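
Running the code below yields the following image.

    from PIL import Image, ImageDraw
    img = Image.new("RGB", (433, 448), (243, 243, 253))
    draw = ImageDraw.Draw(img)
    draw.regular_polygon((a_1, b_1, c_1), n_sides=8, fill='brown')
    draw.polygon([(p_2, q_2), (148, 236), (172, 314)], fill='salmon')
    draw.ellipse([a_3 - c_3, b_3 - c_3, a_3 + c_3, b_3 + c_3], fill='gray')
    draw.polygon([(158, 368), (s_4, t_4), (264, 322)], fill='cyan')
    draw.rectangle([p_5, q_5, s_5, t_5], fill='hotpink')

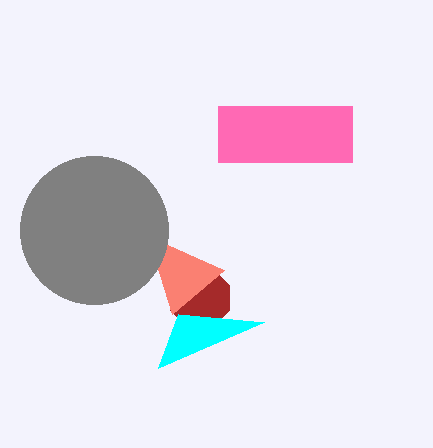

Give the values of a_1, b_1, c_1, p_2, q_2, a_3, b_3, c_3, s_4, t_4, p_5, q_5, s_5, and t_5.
a_1 = 200; b_1 = 298; c_1 = 32; p_2 = 224; q_2 = 270; a_3 = 94; b_3 = 230; c_3 = 74; s_4 = 178; t_4 = 314; p_5 = 218; q_5 = 106; s_5 = 352; t_5 = 162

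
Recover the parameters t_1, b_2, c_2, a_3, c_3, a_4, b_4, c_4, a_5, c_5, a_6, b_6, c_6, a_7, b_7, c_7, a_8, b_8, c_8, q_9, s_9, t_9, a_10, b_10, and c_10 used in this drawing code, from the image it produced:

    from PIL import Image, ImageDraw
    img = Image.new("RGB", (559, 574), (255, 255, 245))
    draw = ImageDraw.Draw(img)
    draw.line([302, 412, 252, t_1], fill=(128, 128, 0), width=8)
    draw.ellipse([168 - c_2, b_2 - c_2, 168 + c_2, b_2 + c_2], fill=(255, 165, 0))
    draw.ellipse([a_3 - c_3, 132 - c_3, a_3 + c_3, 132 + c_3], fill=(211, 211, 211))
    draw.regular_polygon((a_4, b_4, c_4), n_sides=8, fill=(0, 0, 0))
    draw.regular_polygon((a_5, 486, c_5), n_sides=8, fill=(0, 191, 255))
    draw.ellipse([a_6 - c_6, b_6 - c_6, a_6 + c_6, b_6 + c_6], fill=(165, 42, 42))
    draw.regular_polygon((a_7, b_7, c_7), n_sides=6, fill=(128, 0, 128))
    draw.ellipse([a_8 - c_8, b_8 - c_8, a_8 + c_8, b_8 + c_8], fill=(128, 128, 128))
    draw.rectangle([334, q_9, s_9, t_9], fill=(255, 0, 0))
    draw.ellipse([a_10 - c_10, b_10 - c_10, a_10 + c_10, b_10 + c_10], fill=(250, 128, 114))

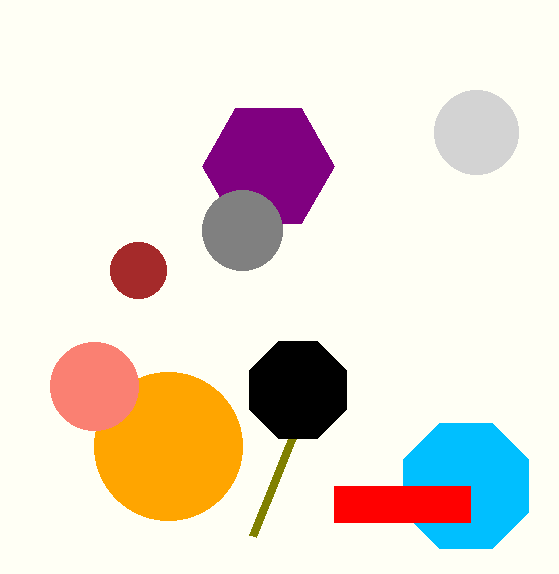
t_1 = 536
b_2 = 446
c_2 = 74
a_3 = 476
c_3 = 42
a_4 = 298
b_4 = 390
c_4 = 52
a_5 = 466
c_5 = 68
a_6 = 138
b_6 = 270
c_6 = 28
a_7 = 268
b_7 = 166
c_7 = 66
a_8 = 242
b_8 = 230
c_8 = 40
q_9 = 486
s_9 = 470
t_9 = 522
a_10 = 94
b_10 = 386
c_10 = 44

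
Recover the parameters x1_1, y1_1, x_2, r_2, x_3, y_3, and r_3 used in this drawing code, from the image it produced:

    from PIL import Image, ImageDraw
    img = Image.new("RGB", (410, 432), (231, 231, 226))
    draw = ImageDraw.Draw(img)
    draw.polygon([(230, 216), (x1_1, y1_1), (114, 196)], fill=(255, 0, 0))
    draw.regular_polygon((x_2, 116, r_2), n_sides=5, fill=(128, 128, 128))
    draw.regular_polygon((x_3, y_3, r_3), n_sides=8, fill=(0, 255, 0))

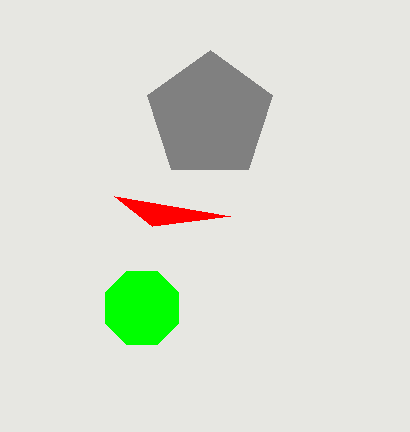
x1_1 = 152; y1_1 = 226; x_2 = 210; r_2 = 66; x_3 = 142; y_3 = 308; r_3 = 40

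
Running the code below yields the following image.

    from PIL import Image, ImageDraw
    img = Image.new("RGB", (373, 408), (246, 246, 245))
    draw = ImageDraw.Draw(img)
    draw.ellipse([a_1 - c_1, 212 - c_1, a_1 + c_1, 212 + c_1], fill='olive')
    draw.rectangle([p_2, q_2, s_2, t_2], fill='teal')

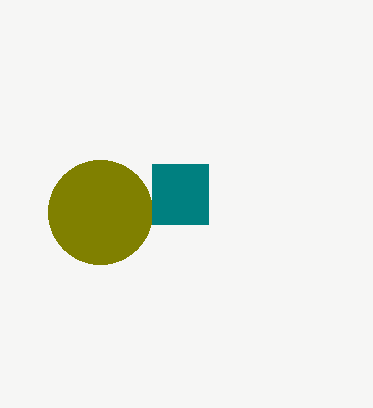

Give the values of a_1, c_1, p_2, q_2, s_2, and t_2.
a_1 = 100
c_1 = 52
p_2 = 152
q_2 = 164
s_2 = 208
t_2 = 224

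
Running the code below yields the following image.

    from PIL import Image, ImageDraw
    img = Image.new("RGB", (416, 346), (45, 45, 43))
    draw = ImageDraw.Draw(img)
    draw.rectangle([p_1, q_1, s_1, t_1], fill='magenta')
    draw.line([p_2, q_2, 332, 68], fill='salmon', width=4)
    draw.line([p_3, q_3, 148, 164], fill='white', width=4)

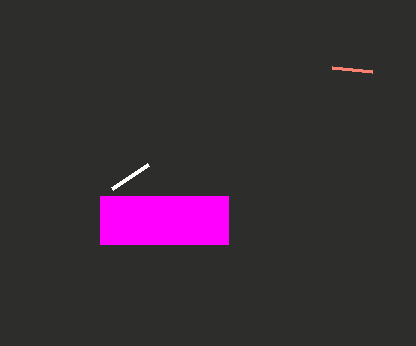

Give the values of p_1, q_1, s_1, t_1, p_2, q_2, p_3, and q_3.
p_1 = 100, q_1 = 196, s_1 = 228, t_1 = 244, p_2 = 372, q_2 = 72, p_3 = 112, q_3 = 188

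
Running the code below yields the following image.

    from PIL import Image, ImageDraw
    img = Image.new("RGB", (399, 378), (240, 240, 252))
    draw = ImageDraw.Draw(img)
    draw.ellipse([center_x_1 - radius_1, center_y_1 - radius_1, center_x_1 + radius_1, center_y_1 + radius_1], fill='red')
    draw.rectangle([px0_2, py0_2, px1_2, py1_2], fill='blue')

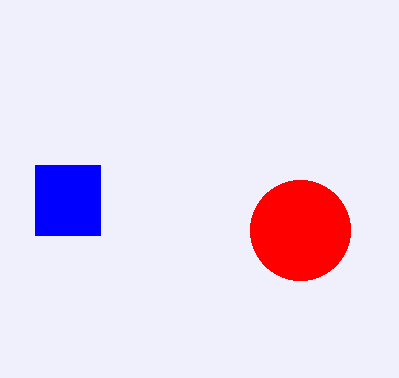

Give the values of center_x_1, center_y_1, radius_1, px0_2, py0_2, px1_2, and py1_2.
center_x_1 = 300
center_y_1 = 230
radius_1 = 50
px0_2 = 35
py0_2 = 165
px1_2 = 100
py1_2 = 235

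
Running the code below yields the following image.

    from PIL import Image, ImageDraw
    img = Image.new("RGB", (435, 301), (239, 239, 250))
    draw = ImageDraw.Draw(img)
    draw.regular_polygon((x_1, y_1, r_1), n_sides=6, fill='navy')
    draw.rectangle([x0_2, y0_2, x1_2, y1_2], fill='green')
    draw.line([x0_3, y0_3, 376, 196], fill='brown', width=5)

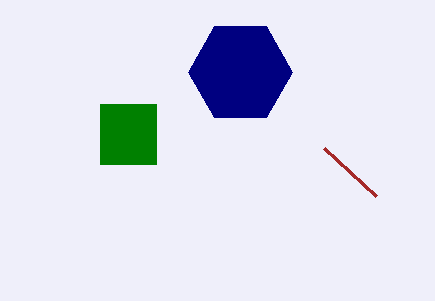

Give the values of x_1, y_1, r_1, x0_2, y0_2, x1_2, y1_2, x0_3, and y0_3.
x_1 = 240, y_1 = 72, r_1 = 52, x0_2 = 100, y0_2 = 104, x1_2 = 156, y1_2 = 164, x0_3 = 324, y0_3 = 148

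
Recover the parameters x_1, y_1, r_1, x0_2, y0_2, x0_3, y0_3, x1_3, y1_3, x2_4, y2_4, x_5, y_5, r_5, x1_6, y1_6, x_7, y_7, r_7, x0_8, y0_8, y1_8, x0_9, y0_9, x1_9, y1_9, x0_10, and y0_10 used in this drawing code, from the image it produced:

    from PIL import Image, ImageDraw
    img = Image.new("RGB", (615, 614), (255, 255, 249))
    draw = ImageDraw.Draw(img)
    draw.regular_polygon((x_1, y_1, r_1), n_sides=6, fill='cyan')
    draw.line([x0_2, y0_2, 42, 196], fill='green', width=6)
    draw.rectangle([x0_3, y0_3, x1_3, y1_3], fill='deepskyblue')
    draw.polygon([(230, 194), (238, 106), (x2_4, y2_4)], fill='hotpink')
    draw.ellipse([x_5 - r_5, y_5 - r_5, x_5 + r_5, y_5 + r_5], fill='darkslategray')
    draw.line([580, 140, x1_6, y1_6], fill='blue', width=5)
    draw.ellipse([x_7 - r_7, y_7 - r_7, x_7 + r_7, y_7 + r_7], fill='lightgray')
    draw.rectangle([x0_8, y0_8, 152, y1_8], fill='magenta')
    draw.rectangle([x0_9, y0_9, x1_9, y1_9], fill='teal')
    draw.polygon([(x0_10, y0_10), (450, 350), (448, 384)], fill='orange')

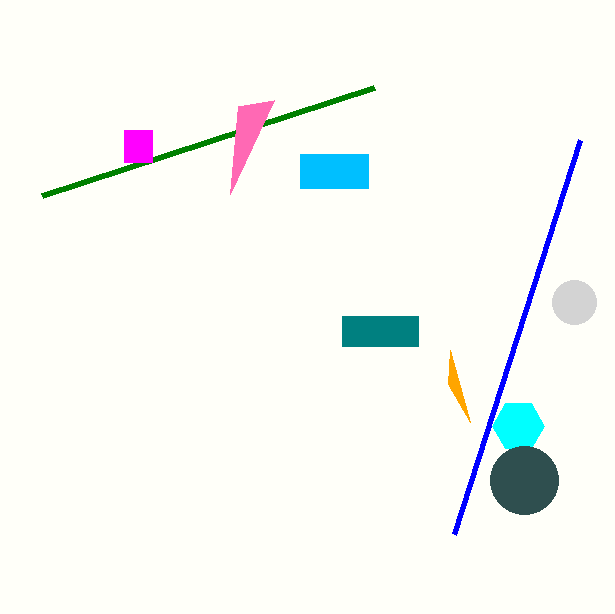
x_1 = 518, y_1 = 426, r_1 = 26, x0_2 = 374, y0_2 = 88, x0_3 = 300, y0_3 = 154, x1_3 = 368, y1_3 = 188, x2_4 = 274, y2_4 = 100, x_5 = 524, y_5 = 480, r_5 = 34, x1_6 = 454, y1_6 = 534, x_7 = 574, y_7 = 302, r_7 = 22, x0_8 = 124, y0_8 = 130, y1_8 = 162, x0_9 = 342, y0_9 = 316, x1_9 = 418, y1_9 = 346, x0_10 = 470, y0_10 = 422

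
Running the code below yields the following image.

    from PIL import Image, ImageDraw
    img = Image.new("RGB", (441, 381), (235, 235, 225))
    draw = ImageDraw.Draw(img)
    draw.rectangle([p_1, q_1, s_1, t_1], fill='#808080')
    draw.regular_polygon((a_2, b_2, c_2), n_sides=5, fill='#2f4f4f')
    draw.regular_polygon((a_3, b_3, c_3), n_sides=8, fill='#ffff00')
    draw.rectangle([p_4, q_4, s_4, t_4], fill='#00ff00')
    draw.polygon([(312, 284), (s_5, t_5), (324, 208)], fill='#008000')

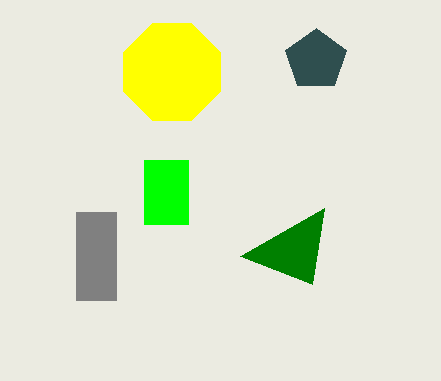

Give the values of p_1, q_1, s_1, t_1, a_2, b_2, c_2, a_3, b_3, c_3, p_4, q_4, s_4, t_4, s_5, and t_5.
p_1 = 76
q_1 = 212
s_1 = 116
t_1 = 300
a_2 = 316
b_2 = 60
c_2 = 32
a_3 = 172
b_3 = 72
c_3 = 52
p_4 = 144
q_4 = 160
s_4 = 188
t_4 = 224
s_5 = 240
t_5 = 256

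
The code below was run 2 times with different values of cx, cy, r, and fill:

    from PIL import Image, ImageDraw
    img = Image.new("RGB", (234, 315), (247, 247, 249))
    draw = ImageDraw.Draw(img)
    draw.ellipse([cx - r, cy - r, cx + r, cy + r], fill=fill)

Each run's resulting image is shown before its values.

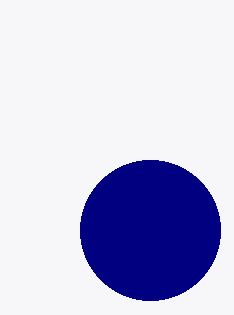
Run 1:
cx = 150, cy = 230, r = 70, fill = 'navy'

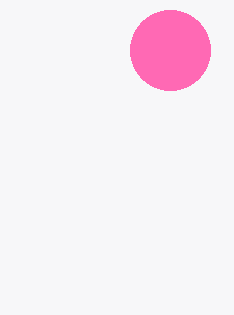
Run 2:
cx = 170; cy = 50; r = 40; fill = 'hotpink'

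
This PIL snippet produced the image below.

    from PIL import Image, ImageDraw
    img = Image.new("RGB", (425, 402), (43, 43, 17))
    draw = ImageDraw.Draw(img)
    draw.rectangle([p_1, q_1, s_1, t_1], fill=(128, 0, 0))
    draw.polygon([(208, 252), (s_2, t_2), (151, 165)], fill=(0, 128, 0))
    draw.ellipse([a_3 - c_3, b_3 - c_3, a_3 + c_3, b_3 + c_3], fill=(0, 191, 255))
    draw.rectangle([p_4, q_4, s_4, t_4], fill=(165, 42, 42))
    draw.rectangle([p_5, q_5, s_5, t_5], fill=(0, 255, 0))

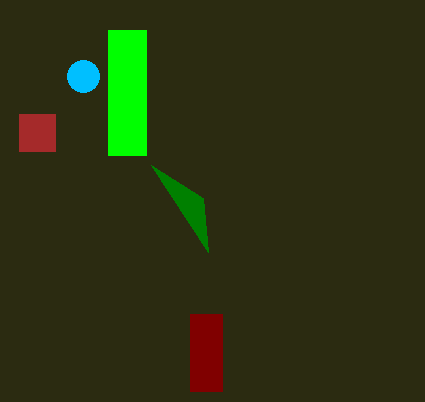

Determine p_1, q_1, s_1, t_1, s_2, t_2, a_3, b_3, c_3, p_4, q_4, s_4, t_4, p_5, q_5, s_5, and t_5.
p_1 = 190; q_1 = 314; s_1 = 222; t_1 = 391; s_2 = 203; t_2 = 198; a_3 = 83; b_3 = 76; c_3 = 16; p_4 = 19; q_4 = 114; s_4 = 55; t_4 = 151; p_5 = 108; q_5 = 30; s_5 = 146; t_5 = 155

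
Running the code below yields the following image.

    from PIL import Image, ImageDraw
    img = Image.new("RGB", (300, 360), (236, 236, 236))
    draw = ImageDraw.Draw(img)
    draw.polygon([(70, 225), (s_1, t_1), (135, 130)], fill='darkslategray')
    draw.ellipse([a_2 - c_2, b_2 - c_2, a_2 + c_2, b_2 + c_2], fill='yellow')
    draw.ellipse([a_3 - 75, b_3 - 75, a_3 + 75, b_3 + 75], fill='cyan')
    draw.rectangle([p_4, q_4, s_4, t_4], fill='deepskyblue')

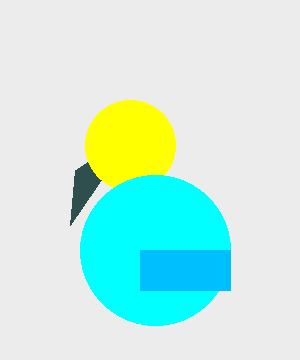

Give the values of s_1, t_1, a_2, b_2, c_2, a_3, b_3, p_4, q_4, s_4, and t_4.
s_1 = 75; t_1 = 170; a_2 = 130; b_2 = 145; c_2 = 45; a_3 = 155; b_3 = 250; p_4 = 140; q_4 = 250; s_4 = 230; t_4 = 290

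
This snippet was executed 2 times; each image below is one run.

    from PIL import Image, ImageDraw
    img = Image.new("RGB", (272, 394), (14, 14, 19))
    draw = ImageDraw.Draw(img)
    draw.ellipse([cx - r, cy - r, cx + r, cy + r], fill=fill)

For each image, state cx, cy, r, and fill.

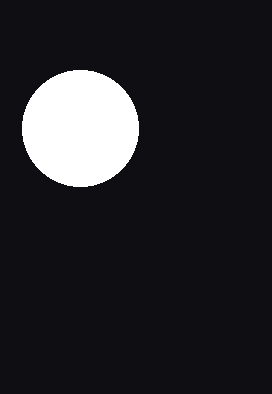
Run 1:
cx = 80; cy = 128; r = 58; fill = 'white'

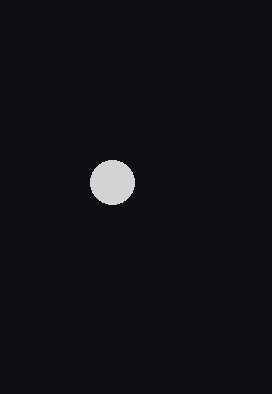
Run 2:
cx = 112, cy = 182, r = 22, fill = 'lightgray'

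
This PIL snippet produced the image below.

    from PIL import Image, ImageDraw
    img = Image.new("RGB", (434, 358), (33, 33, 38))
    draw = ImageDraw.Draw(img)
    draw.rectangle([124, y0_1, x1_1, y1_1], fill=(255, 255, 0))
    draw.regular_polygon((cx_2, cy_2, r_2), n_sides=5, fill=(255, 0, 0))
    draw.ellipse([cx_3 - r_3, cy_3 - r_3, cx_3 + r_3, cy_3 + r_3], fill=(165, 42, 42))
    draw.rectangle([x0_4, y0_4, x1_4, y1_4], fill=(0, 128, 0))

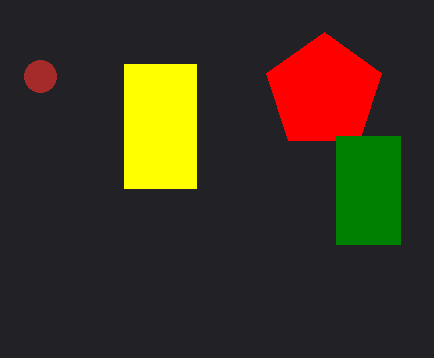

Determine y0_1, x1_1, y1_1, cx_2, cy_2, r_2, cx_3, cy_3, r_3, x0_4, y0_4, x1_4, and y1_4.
y0_1 = 64; x1_1 = 196; y1_1 = 188; cx_2 = 324; cy_2 = 92; r_2 = 60; cx_3 = 40; cy_3 = 76; r_3 = 16; x0_4 = 336; y0_4 = 136; x1_4 = 400; y1_4 = 244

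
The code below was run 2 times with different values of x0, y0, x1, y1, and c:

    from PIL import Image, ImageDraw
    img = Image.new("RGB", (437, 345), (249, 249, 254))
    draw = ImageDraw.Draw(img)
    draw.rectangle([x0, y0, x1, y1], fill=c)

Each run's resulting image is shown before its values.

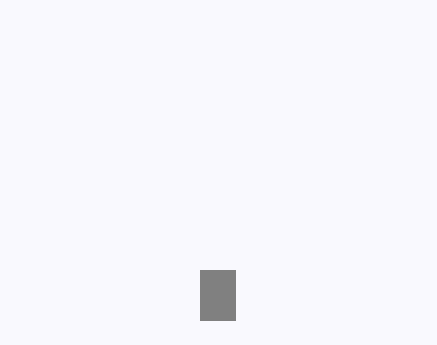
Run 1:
x0 = 200, y0 = 270, x1 = 235, y1 = 320, c = 'gray'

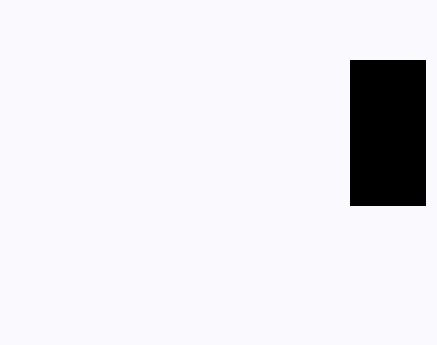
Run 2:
x0 = 350; y0 = 60; x1 = 425; y1 = 205; c = 'black'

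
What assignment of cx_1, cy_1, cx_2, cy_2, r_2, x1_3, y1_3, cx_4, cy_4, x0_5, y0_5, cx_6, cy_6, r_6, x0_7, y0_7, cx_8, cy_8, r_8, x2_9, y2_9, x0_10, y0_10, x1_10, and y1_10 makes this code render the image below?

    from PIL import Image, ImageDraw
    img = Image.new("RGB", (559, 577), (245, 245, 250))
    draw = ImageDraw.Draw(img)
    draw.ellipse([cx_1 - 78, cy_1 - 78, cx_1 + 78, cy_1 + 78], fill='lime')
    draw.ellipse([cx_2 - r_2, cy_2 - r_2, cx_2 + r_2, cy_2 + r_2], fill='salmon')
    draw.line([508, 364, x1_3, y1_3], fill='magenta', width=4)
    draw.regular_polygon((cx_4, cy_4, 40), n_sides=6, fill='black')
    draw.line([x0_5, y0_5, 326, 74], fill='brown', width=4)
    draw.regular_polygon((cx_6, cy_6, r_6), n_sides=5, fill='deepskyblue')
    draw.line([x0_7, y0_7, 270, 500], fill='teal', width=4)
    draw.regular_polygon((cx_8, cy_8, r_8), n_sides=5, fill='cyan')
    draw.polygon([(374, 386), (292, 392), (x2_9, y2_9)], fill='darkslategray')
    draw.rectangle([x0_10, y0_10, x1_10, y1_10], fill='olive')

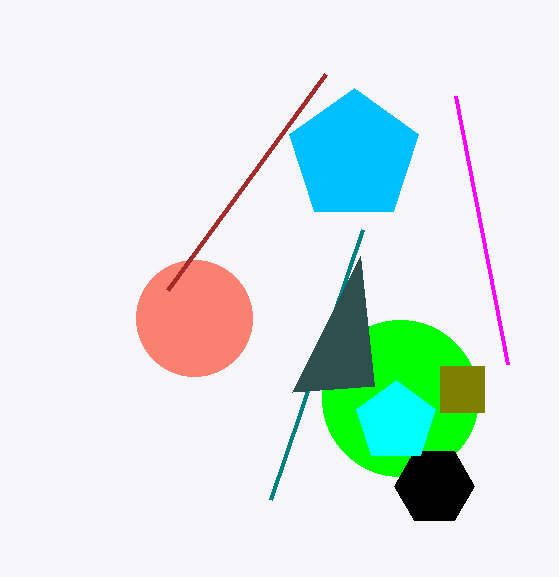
cx_1 = 400, cy_1 = 398, cx_2 = 194, cy_2 = 318, r_2 = 58, x1_3 = 456, y1_3 = 96, cx_4 = 434, cy_4 = 486, x0_5 = 168, y0_5 = 290, cx_6 = 354, cy_6 = 156, r_6 = 68, x0_7 = 362, y0_7 = 230, cx_8 = 396, cy_8 = 422, r_8 = 42, x2_9 = 360, y2_9 = 256, x0_10 = 440, y0_10 = 366, x1_10 = 484, y1_10 = 412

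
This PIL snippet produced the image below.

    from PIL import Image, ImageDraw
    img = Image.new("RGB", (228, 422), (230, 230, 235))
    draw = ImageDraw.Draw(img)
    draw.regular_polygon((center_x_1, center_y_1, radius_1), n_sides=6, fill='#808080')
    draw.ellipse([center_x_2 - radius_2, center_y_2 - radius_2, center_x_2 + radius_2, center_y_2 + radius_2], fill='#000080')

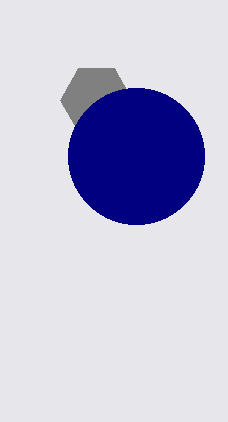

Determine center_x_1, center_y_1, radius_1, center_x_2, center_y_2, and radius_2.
center_x_1 = 96; center_y_1 = 100; radius_1 = 36; center_x_2 = 136; center_y_2 = 156; radius_2 = 68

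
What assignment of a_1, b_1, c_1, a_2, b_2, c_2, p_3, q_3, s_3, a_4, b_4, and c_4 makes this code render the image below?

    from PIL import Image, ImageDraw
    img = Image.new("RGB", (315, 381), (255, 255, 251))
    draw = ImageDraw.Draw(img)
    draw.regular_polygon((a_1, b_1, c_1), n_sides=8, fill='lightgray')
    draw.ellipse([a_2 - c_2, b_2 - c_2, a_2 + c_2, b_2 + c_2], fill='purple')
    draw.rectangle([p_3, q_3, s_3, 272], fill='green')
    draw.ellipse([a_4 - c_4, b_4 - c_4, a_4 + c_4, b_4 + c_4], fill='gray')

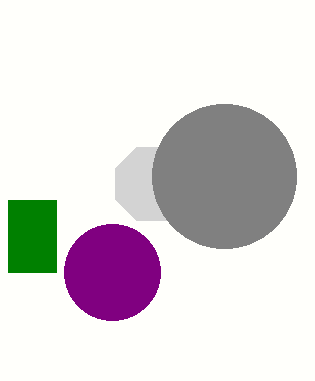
a_1 = 152, b_1 = 184, c_1 = 40, a_2 = 112, b_2 = 272, c_2 = 48, p_3 = 8, q_3 = 200, s_3 = 56, a_4 = 224, b_4 = 176, c_4 = 72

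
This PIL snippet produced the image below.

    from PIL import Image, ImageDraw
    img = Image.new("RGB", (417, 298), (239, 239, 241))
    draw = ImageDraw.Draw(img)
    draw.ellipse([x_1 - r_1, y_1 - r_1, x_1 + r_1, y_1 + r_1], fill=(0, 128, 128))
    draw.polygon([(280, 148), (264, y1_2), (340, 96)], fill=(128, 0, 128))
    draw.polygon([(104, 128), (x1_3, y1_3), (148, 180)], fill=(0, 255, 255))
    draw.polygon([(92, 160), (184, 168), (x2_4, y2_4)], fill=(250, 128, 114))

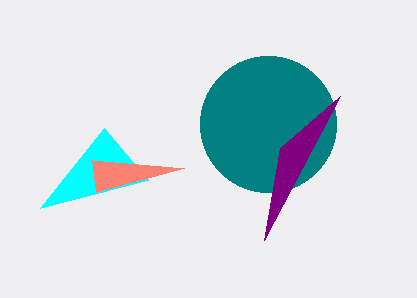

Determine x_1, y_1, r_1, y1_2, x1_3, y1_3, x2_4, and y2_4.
x_1 = 268, y_1 = 124, r_1 = 68, y1_2 = 240, x1_3 = 40, y1_3 = 208, x2_4 = 96, y2_4 = 192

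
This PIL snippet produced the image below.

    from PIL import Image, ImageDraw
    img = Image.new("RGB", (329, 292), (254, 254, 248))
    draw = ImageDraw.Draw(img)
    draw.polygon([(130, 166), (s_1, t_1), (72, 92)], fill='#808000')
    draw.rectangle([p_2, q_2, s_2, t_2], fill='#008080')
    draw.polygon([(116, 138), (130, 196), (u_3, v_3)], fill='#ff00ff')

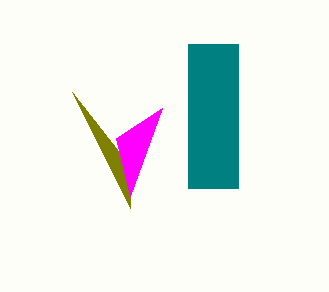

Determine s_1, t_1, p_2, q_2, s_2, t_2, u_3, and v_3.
s_1 = 130
t_1 = 208
p_2 = 188
q_2 = 44
s_2 = 238
t_2 = 188
u_3 = 162
v_3 = 108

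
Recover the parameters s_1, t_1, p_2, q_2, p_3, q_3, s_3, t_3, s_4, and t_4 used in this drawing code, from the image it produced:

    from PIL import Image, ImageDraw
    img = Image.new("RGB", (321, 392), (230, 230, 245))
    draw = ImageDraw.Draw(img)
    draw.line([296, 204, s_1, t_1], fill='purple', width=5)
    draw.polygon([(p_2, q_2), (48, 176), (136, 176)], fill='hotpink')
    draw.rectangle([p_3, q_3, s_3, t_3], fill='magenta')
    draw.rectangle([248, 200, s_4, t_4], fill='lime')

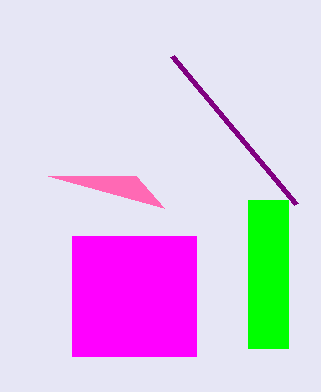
s_1 = 172; t_1 = 56; p_2 = 164; q_2 = 208; p_3 = 72; q_3 = 236; s_3 = 196; t_3 = 356; s_4 = 288; t_4 = 348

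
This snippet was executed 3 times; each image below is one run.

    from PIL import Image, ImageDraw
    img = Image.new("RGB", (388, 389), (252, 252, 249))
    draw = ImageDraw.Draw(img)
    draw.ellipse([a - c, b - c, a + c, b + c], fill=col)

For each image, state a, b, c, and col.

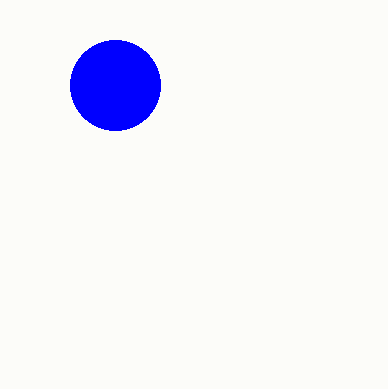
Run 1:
a = 115; b = 85; c = 45; col = 'blue'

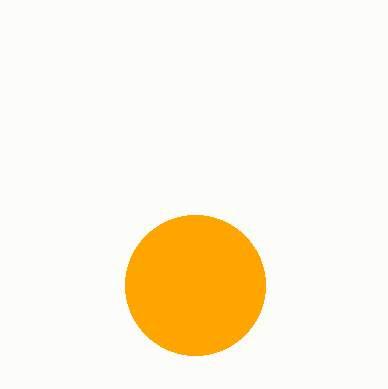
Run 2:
a = 195; b = 285; c = 70; col = 'orange'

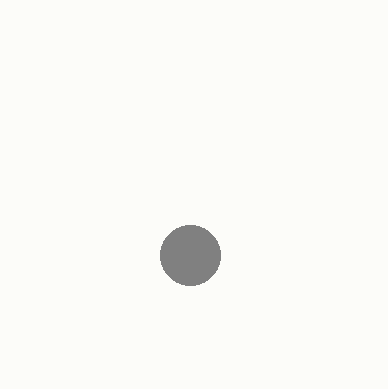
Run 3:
a = 190, b = 255, c = 30, col = 'gray'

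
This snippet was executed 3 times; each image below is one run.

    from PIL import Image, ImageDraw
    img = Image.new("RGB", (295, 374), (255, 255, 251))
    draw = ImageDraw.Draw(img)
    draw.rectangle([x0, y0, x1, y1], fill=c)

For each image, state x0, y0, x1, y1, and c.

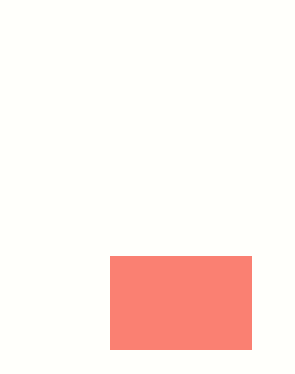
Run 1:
x0 = 110; y0 = 256; x1 = 251; y1 = 349; c = 'salmon'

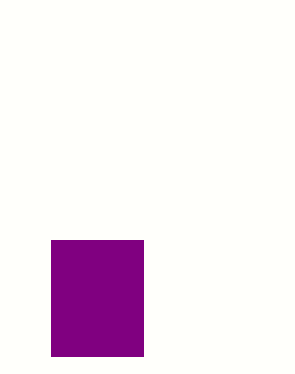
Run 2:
x0 = 51
y0 = 240
x1 = 143
y1 = 356
c = 'purple'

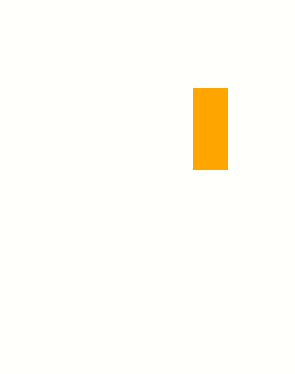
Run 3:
x0 = 193; y0 = 88; x1 = 227; y1 = 169; c = 'orange'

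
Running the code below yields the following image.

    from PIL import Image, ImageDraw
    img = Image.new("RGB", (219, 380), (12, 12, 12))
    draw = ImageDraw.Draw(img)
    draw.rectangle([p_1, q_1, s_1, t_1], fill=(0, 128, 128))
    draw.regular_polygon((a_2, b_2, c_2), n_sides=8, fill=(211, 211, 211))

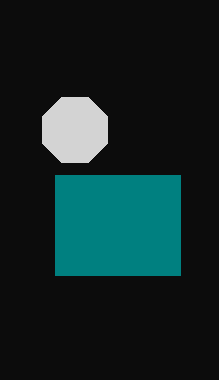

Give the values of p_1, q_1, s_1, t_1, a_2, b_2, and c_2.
p_1 = 55
q_1 = 175
s_1 = 180
t_1 = 275
a_2 = 75
b_2 = 130
c_2 = 35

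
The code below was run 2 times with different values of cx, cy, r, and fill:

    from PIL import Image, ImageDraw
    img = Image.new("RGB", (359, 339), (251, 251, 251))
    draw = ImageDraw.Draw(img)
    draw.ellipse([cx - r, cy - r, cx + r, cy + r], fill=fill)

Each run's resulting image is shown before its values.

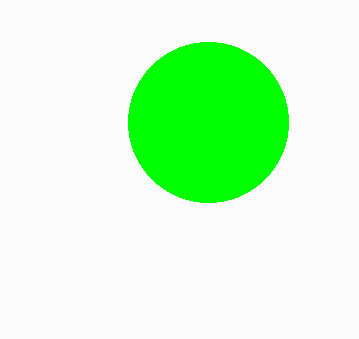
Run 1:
cx = 208, cy = 122, r = 80, fill = 'lime'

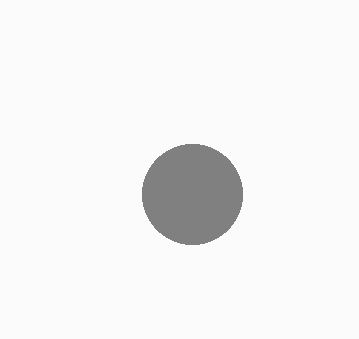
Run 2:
cx = 192, cy = 194, r = 50, fill = 'gray'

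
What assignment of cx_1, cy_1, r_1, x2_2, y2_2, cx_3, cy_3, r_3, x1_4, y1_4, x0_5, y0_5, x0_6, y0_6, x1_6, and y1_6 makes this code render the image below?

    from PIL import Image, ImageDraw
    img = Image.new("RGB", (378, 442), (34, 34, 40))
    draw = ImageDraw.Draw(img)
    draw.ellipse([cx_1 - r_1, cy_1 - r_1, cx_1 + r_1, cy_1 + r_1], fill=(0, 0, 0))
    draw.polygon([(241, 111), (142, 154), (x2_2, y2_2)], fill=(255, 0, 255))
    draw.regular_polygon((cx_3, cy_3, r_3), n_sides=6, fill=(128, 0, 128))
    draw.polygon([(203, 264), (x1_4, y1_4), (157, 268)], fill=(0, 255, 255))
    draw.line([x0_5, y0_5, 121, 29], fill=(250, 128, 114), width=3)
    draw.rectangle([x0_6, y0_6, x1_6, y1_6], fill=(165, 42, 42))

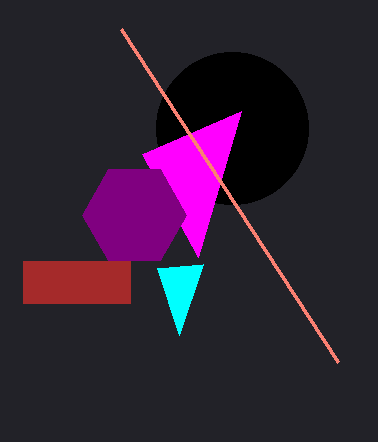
cx_1 = 232; cy_1 = 128; r_1 = 76; x2_2 = 198; y2_2 = 257; cx_3 = 134; cy_3 = 215; r_3 = 52; x1_4 = 179; y1_4 = 335; x0_5 = 338; y0_5 = 362; x0_6 = 23; y0_6 = 261; x1_6 = 130; y1_6 = 303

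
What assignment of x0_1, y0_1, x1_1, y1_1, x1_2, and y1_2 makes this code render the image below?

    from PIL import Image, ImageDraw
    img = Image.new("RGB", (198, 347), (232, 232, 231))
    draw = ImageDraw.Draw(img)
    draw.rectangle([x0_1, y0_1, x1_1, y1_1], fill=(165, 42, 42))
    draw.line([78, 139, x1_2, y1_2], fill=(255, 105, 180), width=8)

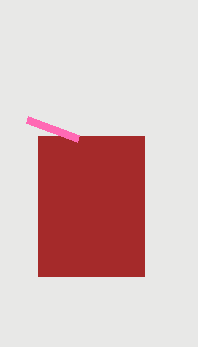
x0_1 = 38, y0_1 = 136, x1_1 = 144, y1_1 = 276, x1_2 = 27, y1_2 = 120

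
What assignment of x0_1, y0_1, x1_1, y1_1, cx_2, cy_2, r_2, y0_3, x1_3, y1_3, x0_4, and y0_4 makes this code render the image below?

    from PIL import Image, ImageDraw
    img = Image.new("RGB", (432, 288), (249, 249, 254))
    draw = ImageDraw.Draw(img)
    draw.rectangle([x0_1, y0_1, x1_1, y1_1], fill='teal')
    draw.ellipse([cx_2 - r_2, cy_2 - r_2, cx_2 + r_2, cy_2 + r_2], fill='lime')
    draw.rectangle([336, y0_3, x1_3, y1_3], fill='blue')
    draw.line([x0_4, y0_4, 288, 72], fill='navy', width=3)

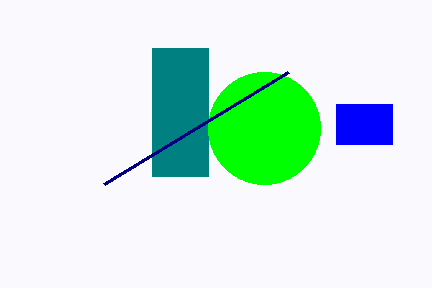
x0_1 = 152; y0_1 = 48; x1_1 = 208; y1_1 = 176; cx_2 = 264; cy_2 = 128; r_2 = 56; y0_3 = 104; x1_3 = 392; y1_3 = 144; x0_4 = 104; y0_4 = 184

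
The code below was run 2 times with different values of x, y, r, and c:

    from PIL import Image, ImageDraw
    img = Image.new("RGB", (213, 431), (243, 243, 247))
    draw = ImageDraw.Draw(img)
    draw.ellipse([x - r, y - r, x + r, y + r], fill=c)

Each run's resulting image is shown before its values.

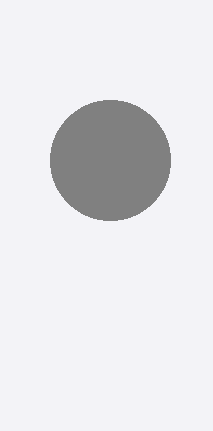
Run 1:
x = 110, y = 160, r = 60, c = 'gray'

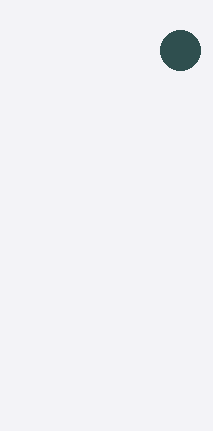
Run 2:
x = 180; y = 50; r = 20; c = 'darkslategray'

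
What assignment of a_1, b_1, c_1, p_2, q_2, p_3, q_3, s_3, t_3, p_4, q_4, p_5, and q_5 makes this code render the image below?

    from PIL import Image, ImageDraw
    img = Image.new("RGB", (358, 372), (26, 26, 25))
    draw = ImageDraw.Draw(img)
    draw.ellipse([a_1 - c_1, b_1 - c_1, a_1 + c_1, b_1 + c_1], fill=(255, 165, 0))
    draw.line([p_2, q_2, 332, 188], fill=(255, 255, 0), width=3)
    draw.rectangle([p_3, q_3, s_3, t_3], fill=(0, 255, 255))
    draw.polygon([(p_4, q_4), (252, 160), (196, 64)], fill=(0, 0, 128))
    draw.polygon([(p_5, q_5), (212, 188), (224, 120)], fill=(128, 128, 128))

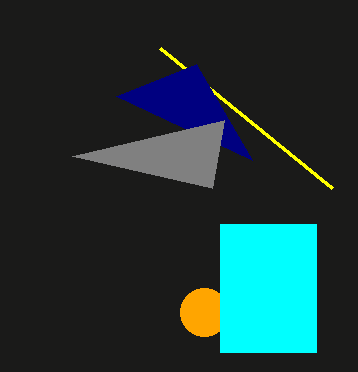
a_1 = 204
b_1 = 312
c_1 = 24
p_2 = 160
q_2 = 48
p_3 = 220
q_3 = 224
s_3 = 316
t_3 = 352
p_4 = 116
q_4 = 96
p_5 = 72
q_5 = 156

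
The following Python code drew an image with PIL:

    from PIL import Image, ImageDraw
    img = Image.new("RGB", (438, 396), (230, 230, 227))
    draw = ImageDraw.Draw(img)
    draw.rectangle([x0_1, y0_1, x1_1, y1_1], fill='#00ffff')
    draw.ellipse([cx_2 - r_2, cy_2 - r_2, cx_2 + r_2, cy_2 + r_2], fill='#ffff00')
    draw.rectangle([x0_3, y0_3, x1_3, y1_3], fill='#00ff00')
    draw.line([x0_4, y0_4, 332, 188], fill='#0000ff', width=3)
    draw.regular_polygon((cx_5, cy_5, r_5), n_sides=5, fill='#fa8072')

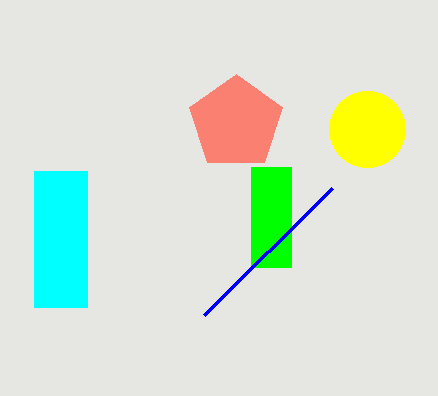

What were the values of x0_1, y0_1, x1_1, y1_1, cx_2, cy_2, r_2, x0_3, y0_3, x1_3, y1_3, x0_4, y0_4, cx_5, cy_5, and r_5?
x0_1 = 34; y0_1 = 171; x1_1 = 87; y1_1 = 307; cx_2 = 367; cy_2 = 129; r_2 = 38; x0_3 = 251; y0_3 = 167; x1_3 = 291; y1_3 = 267; x0_4 = 204; y0_4 = 315; cx_5 = 236; cy_5 = 123; r_5 = 49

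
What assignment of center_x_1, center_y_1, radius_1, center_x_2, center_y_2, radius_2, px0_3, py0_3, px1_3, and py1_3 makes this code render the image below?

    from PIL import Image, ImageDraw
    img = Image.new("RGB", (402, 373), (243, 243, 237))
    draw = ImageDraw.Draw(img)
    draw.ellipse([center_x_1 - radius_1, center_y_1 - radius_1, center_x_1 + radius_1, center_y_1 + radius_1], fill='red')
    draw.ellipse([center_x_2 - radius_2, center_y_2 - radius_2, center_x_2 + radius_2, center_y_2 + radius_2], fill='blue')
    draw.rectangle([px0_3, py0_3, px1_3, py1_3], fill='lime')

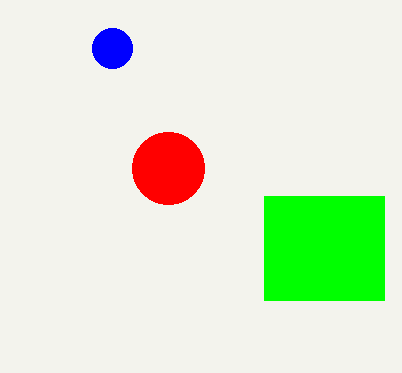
center_x_1 = 168
center_y_1 = 168
radius_1 = 36
center_x_2 = 112
center_y_2 = 48
radius_2 = 20
px0_3 = 264
py0_3 = 196
px1_3 = 384
py1_3 = 300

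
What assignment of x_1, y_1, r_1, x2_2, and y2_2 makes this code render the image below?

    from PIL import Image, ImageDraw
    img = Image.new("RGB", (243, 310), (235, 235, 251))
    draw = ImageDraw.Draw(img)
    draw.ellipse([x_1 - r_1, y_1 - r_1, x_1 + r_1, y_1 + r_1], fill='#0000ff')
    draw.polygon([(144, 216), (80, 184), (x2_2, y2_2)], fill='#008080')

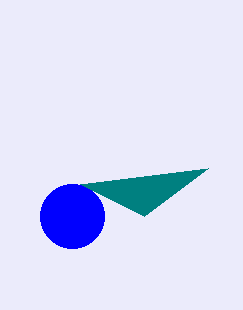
x_1 = 72
y_1 = 216
r_1 = 32
x2_2 = 208
y2_2 = 168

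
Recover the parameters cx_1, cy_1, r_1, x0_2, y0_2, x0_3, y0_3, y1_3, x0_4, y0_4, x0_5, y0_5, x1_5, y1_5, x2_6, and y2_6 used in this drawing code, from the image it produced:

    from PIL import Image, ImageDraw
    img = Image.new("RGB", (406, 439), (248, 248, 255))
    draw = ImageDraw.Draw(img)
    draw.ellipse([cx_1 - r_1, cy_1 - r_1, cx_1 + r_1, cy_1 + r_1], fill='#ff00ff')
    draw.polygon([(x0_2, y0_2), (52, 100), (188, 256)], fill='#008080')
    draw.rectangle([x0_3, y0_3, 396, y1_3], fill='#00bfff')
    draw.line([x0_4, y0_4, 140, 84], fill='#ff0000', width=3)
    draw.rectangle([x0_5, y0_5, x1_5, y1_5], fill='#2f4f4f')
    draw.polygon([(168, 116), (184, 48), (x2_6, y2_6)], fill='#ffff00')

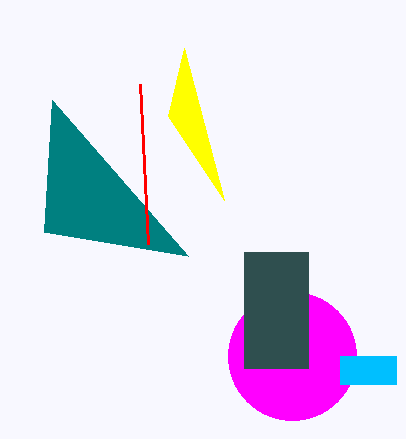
cx_1 = 292; cy_1 = 356; r_1 = 64; x0_2 = 44; y0_2 = 232; x0_3 = 340; y0_3 = 356; y1_3 = 384; x0_4 = 148; y0_4 = 244; x0_5 = 244; y0_5 = 252; x1_5 = 308; y1_5 = 368; x2_6 = 224; y2_6 = 200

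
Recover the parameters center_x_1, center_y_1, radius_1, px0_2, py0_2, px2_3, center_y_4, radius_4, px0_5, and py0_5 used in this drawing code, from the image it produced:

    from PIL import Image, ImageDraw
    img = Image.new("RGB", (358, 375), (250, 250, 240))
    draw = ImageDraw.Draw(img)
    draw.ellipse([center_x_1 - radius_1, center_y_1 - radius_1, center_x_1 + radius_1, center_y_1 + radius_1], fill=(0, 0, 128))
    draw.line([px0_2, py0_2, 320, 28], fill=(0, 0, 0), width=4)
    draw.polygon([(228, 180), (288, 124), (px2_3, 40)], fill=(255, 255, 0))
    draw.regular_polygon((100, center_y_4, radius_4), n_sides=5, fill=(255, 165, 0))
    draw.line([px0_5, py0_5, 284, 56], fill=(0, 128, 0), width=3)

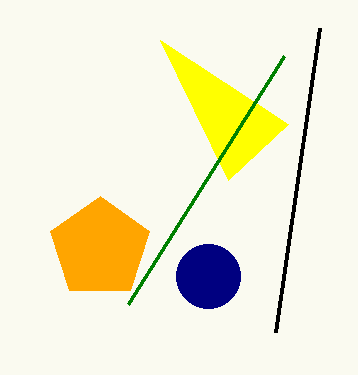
center_x_1 = 208, center_y_1 = 276, radius_1 = 32, px0_2 = 276, py0_2 = 332, px2_3 = 160, center_y_4 = 248, radius_4 = 52, px0_5 = 128, py0_5 = 304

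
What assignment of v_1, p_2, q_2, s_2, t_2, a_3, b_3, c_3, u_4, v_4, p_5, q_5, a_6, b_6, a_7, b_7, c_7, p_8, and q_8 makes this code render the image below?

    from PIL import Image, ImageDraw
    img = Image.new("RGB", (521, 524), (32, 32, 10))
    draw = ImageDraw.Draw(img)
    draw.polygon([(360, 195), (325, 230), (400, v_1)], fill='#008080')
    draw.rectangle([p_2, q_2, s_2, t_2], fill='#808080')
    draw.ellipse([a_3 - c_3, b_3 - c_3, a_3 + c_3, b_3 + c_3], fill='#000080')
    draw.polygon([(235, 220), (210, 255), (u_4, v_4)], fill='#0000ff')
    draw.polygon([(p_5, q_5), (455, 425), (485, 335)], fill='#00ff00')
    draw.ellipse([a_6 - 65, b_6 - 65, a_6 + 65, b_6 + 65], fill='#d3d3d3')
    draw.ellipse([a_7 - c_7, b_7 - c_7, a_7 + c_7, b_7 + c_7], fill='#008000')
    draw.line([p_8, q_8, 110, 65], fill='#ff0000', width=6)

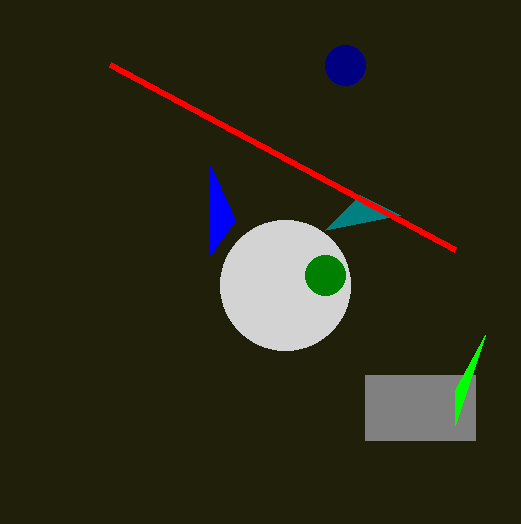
v_1 = 215; p_2 = 365; q_2 = 375; s_2 = 475; t_2 = 440; a_3 = 345; b_3 = 65; c_3 = 20; u_4 = 210; v_4 = 165; p_5 = 455; q_5 = 390; a_6 = 285; b_6 = 285; a_7 = 325; b_7 = 275; c_7 = 20; p_8 = 455; q_8 = 250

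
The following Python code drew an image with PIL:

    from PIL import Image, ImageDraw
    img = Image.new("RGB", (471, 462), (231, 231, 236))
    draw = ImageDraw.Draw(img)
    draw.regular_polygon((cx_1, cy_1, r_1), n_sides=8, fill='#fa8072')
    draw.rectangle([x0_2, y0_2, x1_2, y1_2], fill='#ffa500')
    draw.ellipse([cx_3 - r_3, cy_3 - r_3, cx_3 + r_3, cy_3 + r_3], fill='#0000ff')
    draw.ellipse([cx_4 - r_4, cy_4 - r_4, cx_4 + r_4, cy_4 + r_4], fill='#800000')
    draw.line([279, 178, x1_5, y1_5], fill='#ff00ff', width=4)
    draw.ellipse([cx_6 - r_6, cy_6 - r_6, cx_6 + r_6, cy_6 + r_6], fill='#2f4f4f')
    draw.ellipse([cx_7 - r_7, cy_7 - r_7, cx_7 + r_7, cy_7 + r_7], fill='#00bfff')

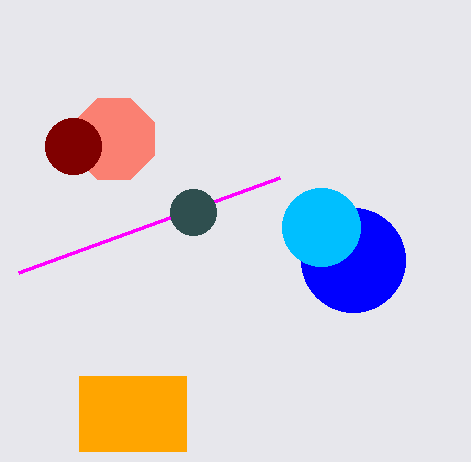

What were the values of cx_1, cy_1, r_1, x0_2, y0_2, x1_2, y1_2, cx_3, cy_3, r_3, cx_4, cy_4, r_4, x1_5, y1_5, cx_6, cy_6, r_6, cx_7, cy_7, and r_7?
cx_1 = 114; cy_1 = 139; r_1 = 44; x0_2 = 79; y0_2 = 376; x1_2 = 186; y1_2 = 451; cx_3 = 353; cy_3 = 260; r_3 = 52; cx_4 = 73; cy_4 = 146; r_4 = 28; x1_5 = 18; y1_5 = 273; cx_6 = 193; cy_6 = 212; r_6 = 23; cx_7 = 321; cy_7 = 227; r_7 = 39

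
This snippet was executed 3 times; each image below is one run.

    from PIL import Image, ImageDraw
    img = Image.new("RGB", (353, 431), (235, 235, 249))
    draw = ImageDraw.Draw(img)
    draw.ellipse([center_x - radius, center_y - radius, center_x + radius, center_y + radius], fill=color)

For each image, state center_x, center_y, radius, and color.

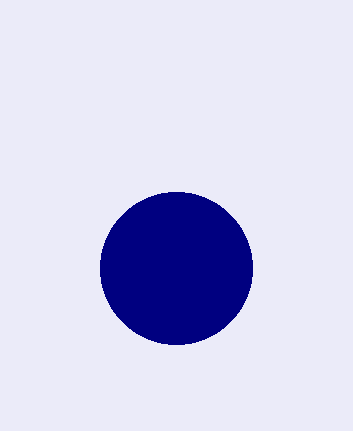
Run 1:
center_x = 176
center_y = 268
radius = 76
color = 'navy'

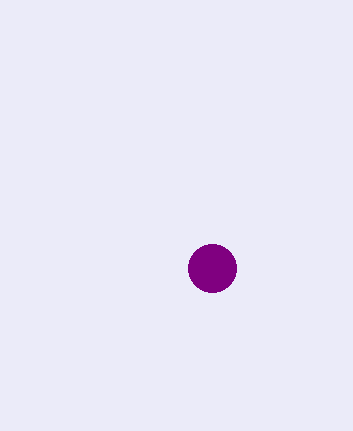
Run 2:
center_x = 212
center_y = 268
radius = 24
color = 'purple'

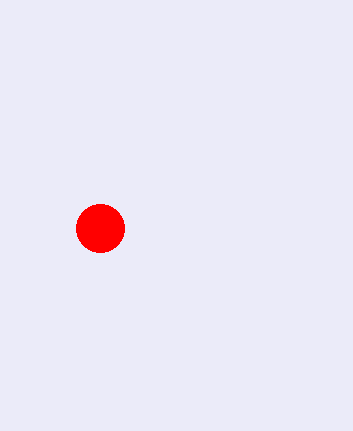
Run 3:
center_x = 100; center_y = 228; radius = 24; color = 'red'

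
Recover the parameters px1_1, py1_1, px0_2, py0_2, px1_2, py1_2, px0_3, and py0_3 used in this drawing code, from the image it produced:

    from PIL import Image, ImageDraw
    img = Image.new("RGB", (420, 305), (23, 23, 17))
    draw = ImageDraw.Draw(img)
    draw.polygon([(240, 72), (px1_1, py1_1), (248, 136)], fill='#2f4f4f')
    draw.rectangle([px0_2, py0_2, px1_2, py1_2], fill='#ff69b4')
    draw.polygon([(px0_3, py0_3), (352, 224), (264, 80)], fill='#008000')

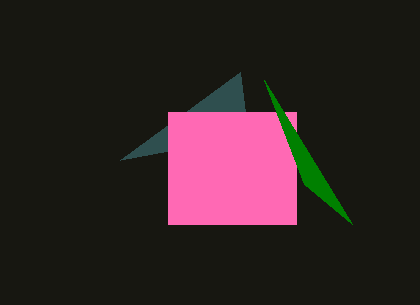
px1_1 = 120, py1_1 = 160, px0_2 = 168, py0_2 = 112, px1_2 = 296, py1_2 = 224, px0_3 = 304, py0_3 = 184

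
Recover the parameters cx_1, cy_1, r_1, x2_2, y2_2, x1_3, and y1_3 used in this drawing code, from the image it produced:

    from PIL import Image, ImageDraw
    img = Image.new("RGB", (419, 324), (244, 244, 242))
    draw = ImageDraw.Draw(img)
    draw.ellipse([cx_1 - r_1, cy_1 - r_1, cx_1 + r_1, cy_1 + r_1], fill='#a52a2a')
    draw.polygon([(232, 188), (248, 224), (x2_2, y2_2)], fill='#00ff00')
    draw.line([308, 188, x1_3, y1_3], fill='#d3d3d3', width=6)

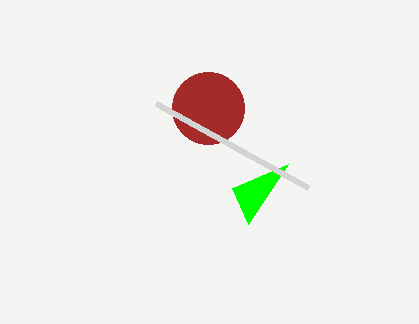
cx_1 = 208
cy_1 = 108
r_1 = 36
x2_2 = 288
y2_2 = 164
x1_3 = 156
y1_3 = 104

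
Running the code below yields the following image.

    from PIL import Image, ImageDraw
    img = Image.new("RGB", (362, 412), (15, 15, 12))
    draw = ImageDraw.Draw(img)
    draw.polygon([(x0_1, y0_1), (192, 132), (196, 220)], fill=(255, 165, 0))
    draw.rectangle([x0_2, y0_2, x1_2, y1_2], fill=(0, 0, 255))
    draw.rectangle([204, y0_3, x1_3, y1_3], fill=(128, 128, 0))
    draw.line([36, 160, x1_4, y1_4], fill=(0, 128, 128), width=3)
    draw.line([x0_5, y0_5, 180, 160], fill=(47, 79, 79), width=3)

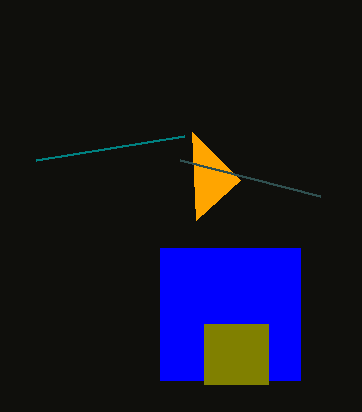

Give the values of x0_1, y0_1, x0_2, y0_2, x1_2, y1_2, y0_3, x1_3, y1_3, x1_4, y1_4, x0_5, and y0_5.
x0_1 = 240; y0_1 = 180; x0_2 = 160; y0_2 = 248; x1_2 = 300; y1_2 = 380; y0_3 = 324; x1_3 = 268; y1_3 = 384; x1_4 = 184; y1_4 = 136; x0_5 = 320; y0_5 = 196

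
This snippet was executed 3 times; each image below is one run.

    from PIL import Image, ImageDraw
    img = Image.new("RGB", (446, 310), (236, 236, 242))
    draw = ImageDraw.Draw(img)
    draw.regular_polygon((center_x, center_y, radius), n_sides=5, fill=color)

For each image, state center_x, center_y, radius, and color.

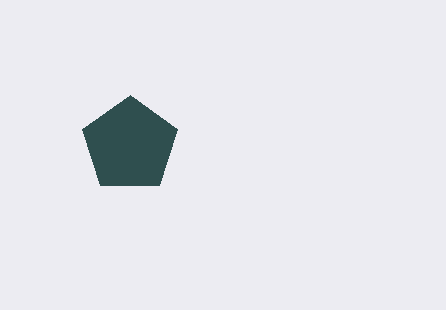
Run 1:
center_x = 130
center_y = 145
radius = 50
color = 'darkslategray'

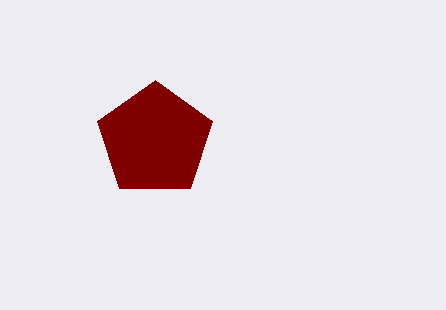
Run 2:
center_x = 155, center_y = 140, radius = 60, color = 'maroon'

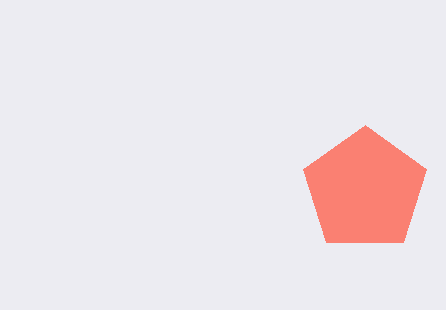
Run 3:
center_x = 365, center_y = 190, radius = 65, color = 'salmon'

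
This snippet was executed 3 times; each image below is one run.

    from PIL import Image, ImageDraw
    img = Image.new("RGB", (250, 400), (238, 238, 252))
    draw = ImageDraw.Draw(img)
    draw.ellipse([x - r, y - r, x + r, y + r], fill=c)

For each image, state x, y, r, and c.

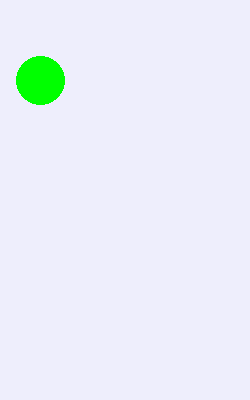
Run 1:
x = 40; y = 80; r = 24; c = 'lime'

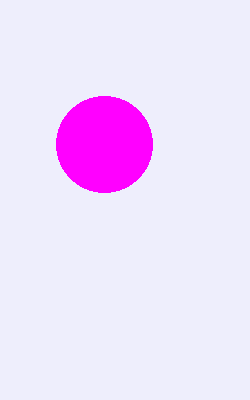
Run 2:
x = 104, y = 144, r = 48, c = 'magenta'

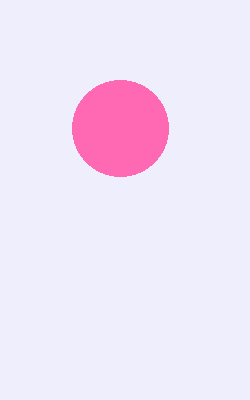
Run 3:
x = 120
y = 128
r = 48
c = 'hotpink'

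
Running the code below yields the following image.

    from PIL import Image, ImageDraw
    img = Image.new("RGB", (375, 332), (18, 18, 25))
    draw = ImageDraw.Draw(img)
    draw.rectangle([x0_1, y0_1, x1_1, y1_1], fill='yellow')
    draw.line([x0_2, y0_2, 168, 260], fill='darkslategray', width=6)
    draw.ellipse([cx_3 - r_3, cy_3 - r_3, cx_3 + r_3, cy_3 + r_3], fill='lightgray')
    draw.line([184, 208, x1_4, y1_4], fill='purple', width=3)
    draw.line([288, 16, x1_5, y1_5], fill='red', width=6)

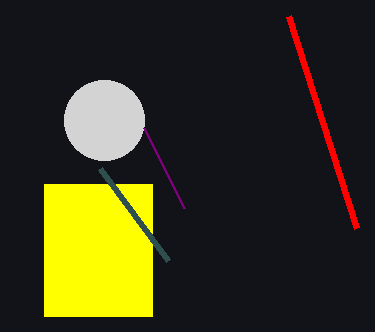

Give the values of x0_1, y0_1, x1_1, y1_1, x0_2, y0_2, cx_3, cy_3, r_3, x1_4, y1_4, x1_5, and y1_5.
x0_1 = 44, y0_1 = 184, x1_1 = 152, y1_1 = 316, x0_2 = 100, y0_2 = 168, cx_3 = 104, cy_3 = 120, r_3 = 40, x1_4 = 144, y1_4 = 128, x1_5 = 356, y1_5 = 228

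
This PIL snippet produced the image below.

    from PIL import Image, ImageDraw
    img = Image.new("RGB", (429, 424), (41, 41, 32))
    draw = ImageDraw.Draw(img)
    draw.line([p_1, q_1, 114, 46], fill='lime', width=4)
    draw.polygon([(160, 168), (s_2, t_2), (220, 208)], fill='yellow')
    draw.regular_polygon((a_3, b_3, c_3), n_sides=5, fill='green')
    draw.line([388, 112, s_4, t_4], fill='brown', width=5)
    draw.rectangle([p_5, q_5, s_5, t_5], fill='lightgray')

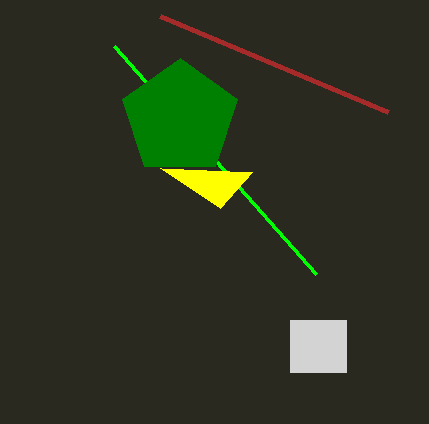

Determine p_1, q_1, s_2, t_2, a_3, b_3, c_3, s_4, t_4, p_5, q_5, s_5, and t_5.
p_1 = 316; q_1 = 274; s_2 = 252; t_2 = 172; a_3 = 180; b_3 = 118; c_3 = 60; s_4 = 160; t_4 = 16; p_5 = 290; q_5 = 320; s_5 = 346; t_5 = 372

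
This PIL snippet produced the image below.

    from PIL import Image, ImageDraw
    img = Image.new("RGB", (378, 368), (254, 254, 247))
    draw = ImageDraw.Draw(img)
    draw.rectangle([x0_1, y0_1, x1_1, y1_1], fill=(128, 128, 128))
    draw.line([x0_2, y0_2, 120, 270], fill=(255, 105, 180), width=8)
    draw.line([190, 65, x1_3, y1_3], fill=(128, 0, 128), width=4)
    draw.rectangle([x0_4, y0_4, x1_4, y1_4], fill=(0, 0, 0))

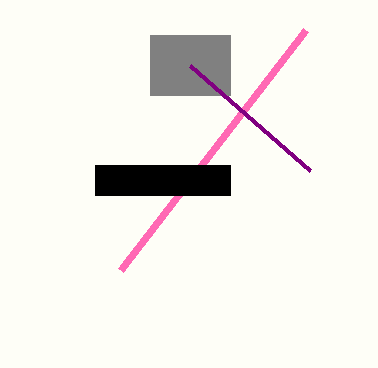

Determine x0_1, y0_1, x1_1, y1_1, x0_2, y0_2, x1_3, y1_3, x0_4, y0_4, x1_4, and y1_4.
x0_1 = 150
y0_1 = 35
x1_1 = 230
y1_1 = 95
x0_2 = 305
y0_2 = 30
x1_3 = 310
y1_3 = 170
x0_4 = 95
y0_4 = 165
x1_4 = 230
y1_4 = 195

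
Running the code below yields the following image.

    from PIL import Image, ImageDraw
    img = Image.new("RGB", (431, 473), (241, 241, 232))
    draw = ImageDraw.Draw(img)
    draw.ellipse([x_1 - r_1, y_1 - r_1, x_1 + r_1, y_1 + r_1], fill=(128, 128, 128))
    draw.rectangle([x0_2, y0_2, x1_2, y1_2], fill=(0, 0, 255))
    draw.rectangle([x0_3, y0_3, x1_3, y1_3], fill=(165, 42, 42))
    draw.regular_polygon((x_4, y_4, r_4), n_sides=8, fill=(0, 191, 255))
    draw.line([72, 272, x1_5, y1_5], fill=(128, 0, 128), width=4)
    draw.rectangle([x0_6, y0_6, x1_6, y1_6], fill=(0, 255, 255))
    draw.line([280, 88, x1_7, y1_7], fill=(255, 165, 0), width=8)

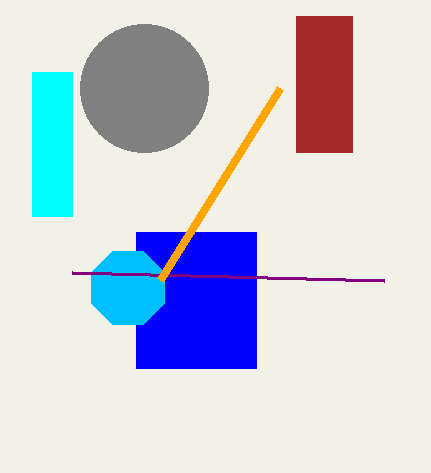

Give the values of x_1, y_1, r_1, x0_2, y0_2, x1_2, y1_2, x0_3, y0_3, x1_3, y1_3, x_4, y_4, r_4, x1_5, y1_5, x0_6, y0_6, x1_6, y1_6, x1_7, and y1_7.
x_1 = 144
y_1 = 88
r_1 = 64
x0_2 = 136
y0_2 = 232
x1_2 = 256
y1_2 = 368
x0_3 = 296
y0_3 = 16
x1_3 = 352
y1_3 = 152
x_4 = 128
y_4 = 288
r_4 = 40
x1_5 = 384
y1_5 = 280
x0_6 = 32
y0_6 = 72
x1_6 = 72
y1_6 = 216
x1_7 = 160
y1_7 = 280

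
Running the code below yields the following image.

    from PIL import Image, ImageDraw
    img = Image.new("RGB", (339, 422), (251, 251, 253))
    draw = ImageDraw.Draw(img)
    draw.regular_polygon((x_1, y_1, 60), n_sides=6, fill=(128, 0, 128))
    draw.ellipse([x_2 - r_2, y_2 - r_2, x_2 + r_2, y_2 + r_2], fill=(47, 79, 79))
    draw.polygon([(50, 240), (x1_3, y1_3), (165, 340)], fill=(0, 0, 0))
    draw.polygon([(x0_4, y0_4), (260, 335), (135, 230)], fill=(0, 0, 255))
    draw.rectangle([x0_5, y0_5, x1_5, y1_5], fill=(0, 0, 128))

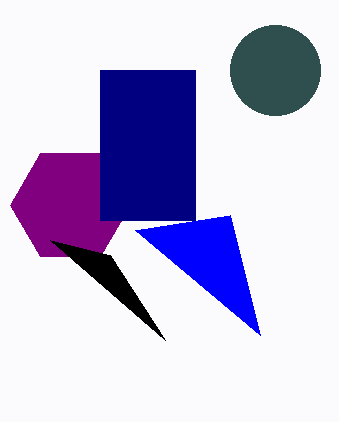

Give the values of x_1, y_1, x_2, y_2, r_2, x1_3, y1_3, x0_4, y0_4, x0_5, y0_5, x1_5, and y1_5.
x_1 = 70, y_1 = 205, x_2 = 275, y_2 = 70, r_2 = 45, x1_3 = 110, y1_3 = 255, x0_4 = 230, y0_4 = 215, x0_5 = 100, y0_5 = 70, x1_5 = 195, y1_5 = 220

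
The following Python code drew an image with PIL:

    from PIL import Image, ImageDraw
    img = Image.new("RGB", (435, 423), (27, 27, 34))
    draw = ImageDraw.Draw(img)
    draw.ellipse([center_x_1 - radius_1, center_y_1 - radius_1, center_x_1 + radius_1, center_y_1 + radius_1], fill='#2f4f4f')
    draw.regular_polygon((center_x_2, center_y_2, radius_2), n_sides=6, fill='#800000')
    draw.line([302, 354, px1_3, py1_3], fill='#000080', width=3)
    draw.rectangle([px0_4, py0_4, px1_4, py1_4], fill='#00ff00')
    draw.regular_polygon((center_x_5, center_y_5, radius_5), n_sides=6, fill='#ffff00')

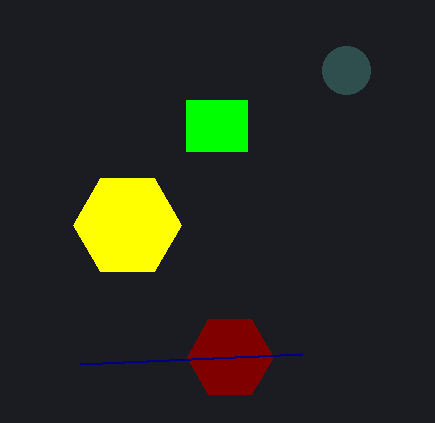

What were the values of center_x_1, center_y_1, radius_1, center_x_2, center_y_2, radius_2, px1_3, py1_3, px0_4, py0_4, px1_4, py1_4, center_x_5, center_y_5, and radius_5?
center_x_1 = 346
center_y_1 = 70
radius_1 = 24
center_x_2 = 230
center_y_2 = 357
radius_2 = 43
px1_3 = 80
py1_3 = 364
px0_4 = 186
py0_4 = 100
px1_4 = 247
py1_4 = 151
center_x_5 = 127
center_y_5 = 225
radius_5 = 54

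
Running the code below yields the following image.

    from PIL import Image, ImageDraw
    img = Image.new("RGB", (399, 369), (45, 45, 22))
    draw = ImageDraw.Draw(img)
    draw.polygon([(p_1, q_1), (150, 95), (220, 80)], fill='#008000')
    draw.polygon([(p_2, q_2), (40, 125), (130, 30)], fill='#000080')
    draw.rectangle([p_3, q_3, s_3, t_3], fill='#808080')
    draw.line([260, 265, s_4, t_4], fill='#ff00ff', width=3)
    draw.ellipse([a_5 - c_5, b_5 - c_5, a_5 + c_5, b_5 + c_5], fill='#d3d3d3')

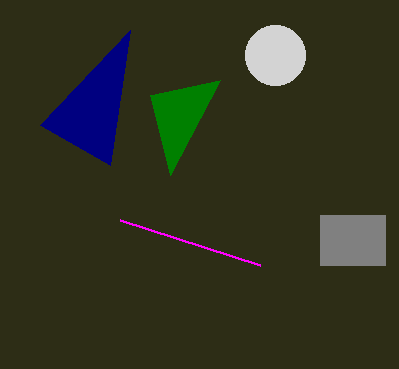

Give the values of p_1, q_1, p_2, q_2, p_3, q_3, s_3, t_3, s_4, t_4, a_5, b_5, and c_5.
p_1 = 170
q_1 = 175
p_2 = 110
q_2 = 165
p_3 = 320
q_3 = 215
s_3 = 385
t_3 = 265
s_4 = 120
t_4 = 220
a_5 = 275
b_5 = 55
c_5 = 30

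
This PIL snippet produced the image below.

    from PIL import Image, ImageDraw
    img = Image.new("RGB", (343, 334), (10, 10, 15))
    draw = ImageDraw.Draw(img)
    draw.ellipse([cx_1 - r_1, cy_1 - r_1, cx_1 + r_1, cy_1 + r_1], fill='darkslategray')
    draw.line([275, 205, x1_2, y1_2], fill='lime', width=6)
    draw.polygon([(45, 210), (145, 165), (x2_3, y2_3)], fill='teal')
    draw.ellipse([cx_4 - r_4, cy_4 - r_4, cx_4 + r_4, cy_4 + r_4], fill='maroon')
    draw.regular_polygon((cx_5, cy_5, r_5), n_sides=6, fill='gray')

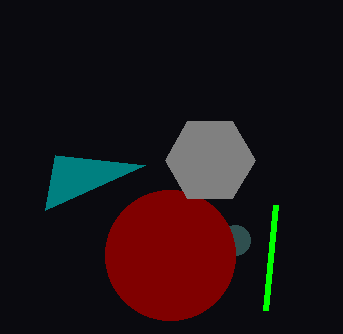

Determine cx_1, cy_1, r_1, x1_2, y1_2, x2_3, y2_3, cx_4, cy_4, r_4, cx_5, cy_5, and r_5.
cx_1 = 235; cy_1 = 240; r_1 = 15; x1_2 = 265; y1_2 = 310; x2_3 = 55; y2_3 = 155; cx_4 = 170; cy_4 = 255; r_4 = 65; cx_5 = 210; cy_5 = 160; r_5 = 45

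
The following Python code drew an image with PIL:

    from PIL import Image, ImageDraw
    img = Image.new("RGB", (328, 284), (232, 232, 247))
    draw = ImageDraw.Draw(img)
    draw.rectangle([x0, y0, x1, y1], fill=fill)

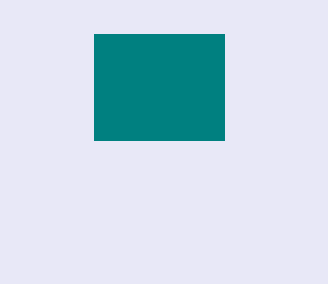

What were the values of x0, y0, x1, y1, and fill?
x0 = 94; y0 = 34; x1 = 224; y1 = 140; fill = 'teal'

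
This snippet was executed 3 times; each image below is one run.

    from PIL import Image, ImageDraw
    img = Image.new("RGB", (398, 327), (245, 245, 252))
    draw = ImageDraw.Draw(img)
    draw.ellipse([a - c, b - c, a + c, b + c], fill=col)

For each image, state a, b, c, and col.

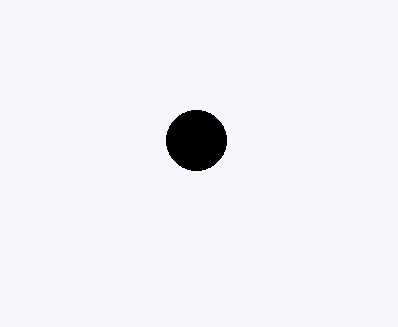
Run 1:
a = 196
b = 140
c = 30
col = 'black'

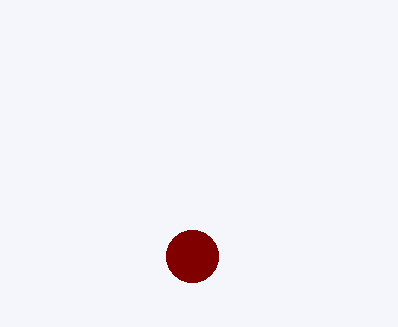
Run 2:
a = 192, b = 256, c = 26, col = 'maroon'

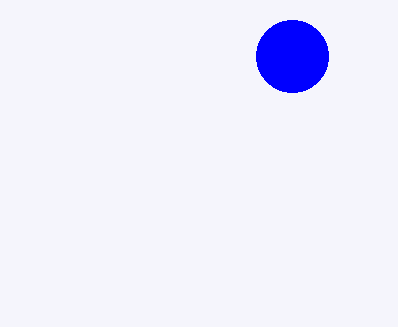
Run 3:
a = 292, b = 56, c = 36, col = 'blue'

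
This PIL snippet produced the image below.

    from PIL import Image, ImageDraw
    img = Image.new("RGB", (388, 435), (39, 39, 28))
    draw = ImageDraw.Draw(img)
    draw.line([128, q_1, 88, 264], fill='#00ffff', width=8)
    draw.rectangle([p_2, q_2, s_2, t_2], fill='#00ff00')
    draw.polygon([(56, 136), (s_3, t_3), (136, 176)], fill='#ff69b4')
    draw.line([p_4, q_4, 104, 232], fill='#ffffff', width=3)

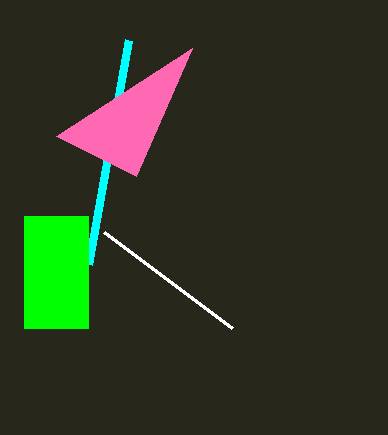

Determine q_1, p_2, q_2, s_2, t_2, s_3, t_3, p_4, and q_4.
q_1 = 40; p_2 = 24; q_2 = 216; s_2 = 88; t_2 = 328; s_3 = 192; t_3 = 48; p_4 = 232; q_4 = 328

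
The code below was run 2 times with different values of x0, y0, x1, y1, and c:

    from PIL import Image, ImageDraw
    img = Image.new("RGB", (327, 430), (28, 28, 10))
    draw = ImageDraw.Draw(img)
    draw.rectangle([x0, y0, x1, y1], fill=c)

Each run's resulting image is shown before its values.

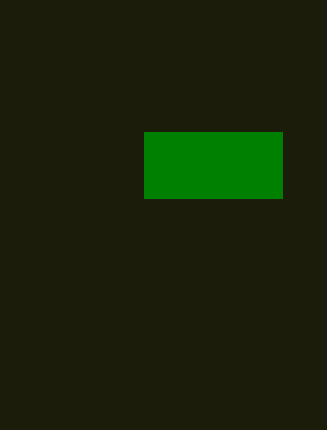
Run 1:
x0 = 144
y0 = 132
x1 = 282
y1 = 198
c = 'green'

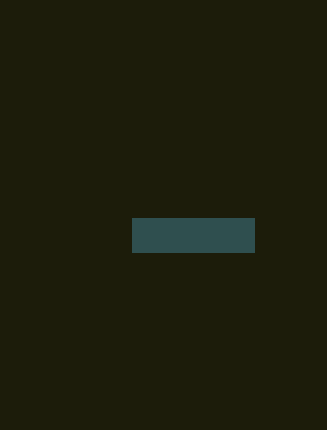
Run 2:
x0 = 132
y0 = 218
x1 = 254
y1 = 252
c = 'darkslategray'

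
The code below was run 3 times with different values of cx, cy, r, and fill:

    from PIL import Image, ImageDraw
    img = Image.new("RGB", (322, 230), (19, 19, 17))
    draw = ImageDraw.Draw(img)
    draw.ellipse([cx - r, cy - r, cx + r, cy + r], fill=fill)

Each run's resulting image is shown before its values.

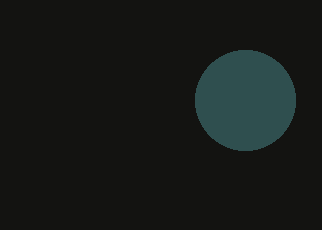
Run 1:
cx = 245
cy = 100
r = 50
fill = 'darkslategray'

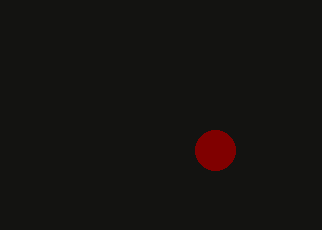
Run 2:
cx = 215; cy = 150; r = 20; fill = 'maroon'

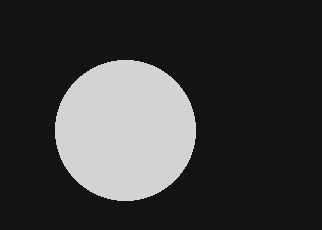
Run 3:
cx = 125; cy = 130; r = 70; fill = 'lightgray'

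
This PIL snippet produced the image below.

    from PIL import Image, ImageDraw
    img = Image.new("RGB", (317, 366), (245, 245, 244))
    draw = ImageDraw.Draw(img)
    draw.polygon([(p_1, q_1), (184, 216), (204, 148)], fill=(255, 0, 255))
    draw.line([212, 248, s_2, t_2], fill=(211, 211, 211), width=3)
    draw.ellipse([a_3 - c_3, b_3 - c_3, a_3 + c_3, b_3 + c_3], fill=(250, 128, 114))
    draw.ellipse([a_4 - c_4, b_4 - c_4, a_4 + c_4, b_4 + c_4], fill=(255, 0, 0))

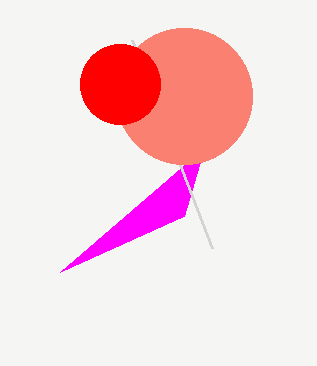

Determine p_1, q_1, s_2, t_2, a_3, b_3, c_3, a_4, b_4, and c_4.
p_1 = 60; q_1 = 272; s_2 = 132; t_2 = 40; a_3 = 184; b_3 = 96; c_3 = 68; a_4 = 120; b_4 = 84; c_4 = 40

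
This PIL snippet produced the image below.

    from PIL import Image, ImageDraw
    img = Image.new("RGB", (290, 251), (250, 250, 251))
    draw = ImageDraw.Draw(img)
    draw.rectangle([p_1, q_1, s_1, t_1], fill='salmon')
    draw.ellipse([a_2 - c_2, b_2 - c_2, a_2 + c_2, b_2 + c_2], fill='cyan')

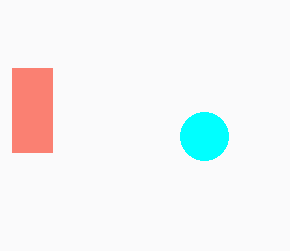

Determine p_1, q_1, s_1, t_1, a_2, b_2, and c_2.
p_1 = 12, q_1 = 68, s_1 = 52, t_1 = 152, a_2 = 204, b_2 = 136, c_2 = 24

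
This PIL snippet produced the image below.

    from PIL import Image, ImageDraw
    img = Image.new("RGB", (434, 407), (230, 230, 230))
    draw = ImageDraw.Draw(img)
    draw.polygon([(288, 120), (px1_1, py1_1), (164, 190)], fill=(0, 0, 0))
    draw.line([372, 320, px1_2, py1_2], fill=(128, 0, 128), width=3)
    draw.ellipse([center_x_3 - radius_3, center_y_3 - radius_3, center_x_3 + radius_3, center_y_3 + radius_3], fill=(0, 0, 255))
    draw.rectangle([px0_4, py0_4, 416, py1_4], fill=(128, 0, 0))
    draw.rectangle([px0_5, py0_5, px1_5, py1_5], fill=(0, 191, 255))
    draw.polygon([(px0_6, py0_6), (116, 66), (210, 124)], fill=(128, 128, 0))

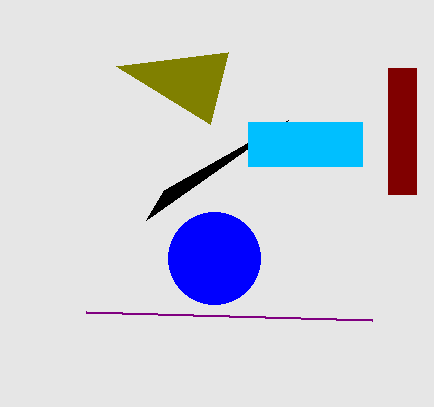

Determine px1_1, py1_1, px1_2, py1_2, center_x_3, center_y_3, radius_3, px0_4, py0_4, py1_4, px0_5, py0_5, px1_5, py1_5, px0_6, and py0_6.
px1_1 = 146, py1_1 = 220, px1_2 = 86, py1_2 = 312, center_x_3 = 214, center_y_3 = 258, radius_3 = 46, px0_4 = 388, py0_4 = 68, py1_4 = 194, px0_5 = 248, py0_5 = 122, px1_5 = 362, py1_5 = 166, px0_6 = 228, py0_6 = 52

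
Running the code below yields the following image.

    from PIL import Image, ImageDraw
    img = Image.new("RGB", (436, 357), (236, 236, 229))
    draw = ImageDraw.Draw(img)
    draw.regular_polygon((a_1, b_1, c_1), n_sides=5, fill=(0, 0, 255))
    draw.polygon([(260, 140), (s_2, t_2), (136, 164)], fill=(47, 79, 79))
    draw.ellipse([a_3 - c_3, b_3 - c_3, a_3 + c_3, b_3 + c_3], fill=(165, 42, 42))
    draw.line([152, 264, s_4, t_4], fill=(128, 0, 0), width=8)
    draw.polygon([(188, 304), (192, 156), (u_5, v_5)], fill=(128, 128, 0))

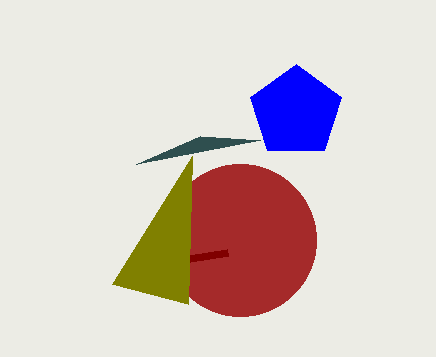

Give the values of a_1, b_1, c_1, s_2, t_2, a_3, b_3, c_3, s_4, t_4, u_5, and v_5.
a_1 = 296, b_1 = 112, c_1 = 48, s_2 = 200, t_2 = 136, a_3 = 240, b_3 = 240, c_3 = 76, s_4 = 228, t_4 = 252, u_5 = 112, v_5 = 284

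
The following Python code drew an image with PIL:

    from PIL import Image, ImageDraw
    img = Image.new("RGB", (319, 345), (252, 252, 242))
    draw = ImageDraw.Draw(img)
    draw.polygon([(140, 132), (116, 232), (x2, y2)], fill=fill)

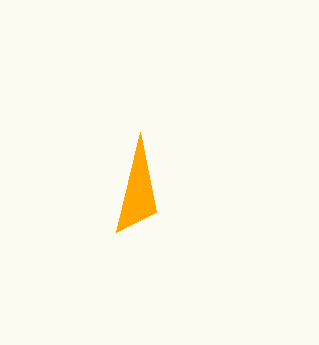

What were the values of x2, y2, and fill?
x2 = 156
y2 = 212
fill = 'orange'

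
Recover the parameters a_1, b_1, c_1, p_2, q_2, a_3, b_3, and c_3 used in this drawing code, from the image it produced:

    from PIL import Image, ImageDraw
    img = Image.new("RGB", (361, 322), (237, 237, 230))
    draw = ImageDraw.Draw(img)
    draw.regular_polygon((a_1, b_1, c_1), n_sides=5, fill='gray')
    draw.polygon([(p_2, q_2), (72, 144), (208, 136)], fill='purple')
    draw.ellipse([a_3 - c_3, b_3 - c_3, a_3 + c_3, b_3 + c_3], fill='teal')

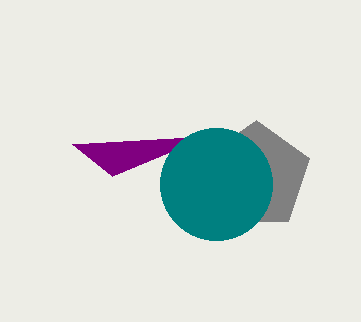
a_1 = 256
b_1 = 176
c_1 = 56
p_2 = 112
q_2 = 176
a_3 = 216
b_3 = 184
c_3 = 56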